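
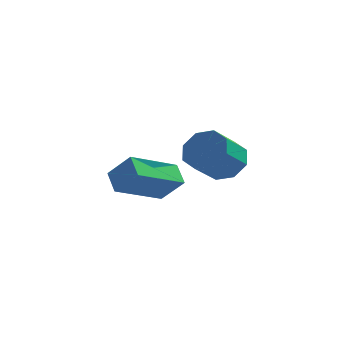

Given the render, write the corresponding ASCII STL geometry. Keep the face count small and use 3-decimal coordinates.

solid 
facet normal -0.683 0.124 -0.720
outer loop
vertex -3.817 2.644 -3.139
vertex -2.786 4.046 -3.875
vertex -3.399 2.077 -3.633
endloop
endfacet
facet normal -0.546 -0.742 0.389
outer loop
vertex -2.614 1.934 -2.805
vertex -3.817 2.644 -3.139
vertex -3.399 2.077 -3.633
endloop
endfacet
facet normal -0.683 0.124 -0.720
outer loop
vertex -3.399 2.077 -3.633
vertex -2.786 4.046 -3.875
vertex -2.368 3.479 -4.369
endloop
endfacet
facet normal 0.486 -0.659 -0.574
outer loop
vertex -2.368 3.479 -4.369
vertex -2.614 1.934 -2.805
vertex -3.399 2.077 -3.633
endloop
endfacet
facet normal -0.486 0.659 0.574
outer loop
vertex -3.817 2.644 -3.139
vertex -2.001 3.903 -3.047
vertex -2.786 4.046 -3.875
endloop
endfacet
facet normal -0.546 -0.742 0.389
outer loop
vertex -3.032 2.501 -2.311
vertex -3.817 2.644 -3.139
vertex -2.614 1.934 -2.805
endloop
endfacet
facet normal -0.486 0.659 0.574
outer loop
vertex -3.032 2.501 -2.311
vertex -2.001 3.903 -3.047
vertex -3.817 2.644 -3.139
endloop
endfacet
facet normal 0.546 0.742 -0.389
outer loop
vertex -2.786 4.046 -3.875
vertex -2.001 3.903 -3.047
vertex -2.368 3.479 -4.369
endloop
endfacet
facet normal 0.486 -0.659 -0.574
outer loop
vertex -1.583 3.336 -3.541
vertex -2.614 1.934 -2.805
vertex -2.368 3.479 -4.369
endloop
endfacet
facet normal 0.546 0.742 -0.389
outer loop
vertex -2.368 3.479 -4.369
vertex -2.001 3.903 -3.047
vertex -1.583 3.336 -3.541
endloop
endfacet
facet normal 0.683 -0.124 0.720
outer loop
vertex -1.583 3.336 -3.541
vertex -3.032 2.501 -2.311
vertex -2.614 1.934 -2.805
endloop
endfacet
facet normal 0.683 -0.124 0.720
outer loop
vertex -2.001 3.903 -3.047
vertex -3.032 2.501 -2.311
vertex -1.583 3.336 -3.541
endloop
endfacet
facet normal 0.297 0.746 -0.596
outer loop
vertex 0.795 0.255 -1.877
vertex 0.398 0.748 -1.458
vertex 1.108 0.479 -1.441
endloop
endfacet
facet normal 0.789 -0.542 -0.288
outer loop
vertex 0.795 0.255 -1.877
vertex 1.108 0.479 -1.441
vertex 0.44 -0.641 -1.162
endloop
endfacet
facet normal 0.789 -0.542 -0.288
outer loop
vertex 0.44 -0.641 -1.162
vertex 1.108 0.479 -1.441
vertex 0.753 -0.417 -0.726
endloop
endfacet
facet normal -0.296 -0.747 0.596
outer loop
vertex 0.44 -0.641 -1.162
vertex 0.753 -0.417 -0.726
vertex 0.042 -0.148 -0.742
endloop
endfacet
facet normal 0.297 0.746 -0.597
outer loop
vertex 1.108 0.479 -1.441
vertex 0.398 0.748 -1.458
vertex 1.005 0.861 -1.015
endloop
endfacet
facet normal 0.939 -0.111 0.327
outer loop
vertex 1.108 0.479 -1.441
vertex 1.005 0.861 -1.015
vertex 0.753 -0.417 -0.726
endloop
endfacet
facet normal 0.939 -0.111 0.326
outer loop
vertex 0.753 -0.417 -0.726
vertex 1.005 0.861 -1.015
vertex 0.65 -0.035 -0.299
endloop
endfacet
facet normal -0.296 -0.746 0.596
outer loop
vertex 0.753 -0.417 -0.726
vertex 0.65 -0.035 -0.299
vertex 0.042 -0.148 -0.742
endloop
endfacet
facet normal 0.296 0.747 -0.596
outer loop
vertex 1.005 0.861 -1.015
vertex 0.398 0.748 -1.458
vertex 0.546 1.176 -0.848
endloop
endfacet
facet normal 0.538 0.386 0.750
outer loop
vertex 1.005 0.861 -1.015
vertex 0.546 1.176 -0.848
vertex 0.65 -0.035 -0.299
endloop
endfacet
facet normal 0.537 0.386 0.750
outer loop
vertex 0.65 -0.035 -0.299
vertex 0.546 1.176 -0.848
vertex 0.19 0.281 -0.132
endloop
endfacet
facet normal -0.296 -0.746 0.596
outer loop
vertex 0.65 -0.035 -0.299
vertex 0.19 0.281 -0.132
vertex 0.042 -0.148 -0.742
endloop
endfacet
facet normal 0.296 0.747 -0.596
outer loop
vertex 0.546 1.176 -0.848
vertex 0.398 0.748 -1.458
vertex -0.0 1.241 -1.038
endloop
endfacet
facet normal -0.177 0.657 0.733
outer loop
vertex 0.546 1.176 -0.848
vertex -0.0 1.241 -1.038
vertex 0.19 0.281 -0.132
endloop
endfacet
facet normal -0.180 0.656 0.733
outer loop
vertex 0.19 0.281 -0.132
vertex -0.0 1.241 -1.038
vertex -0.355 0.345 -0.323
endloop
endfacet
facet normal -0.297 -0.746 0.596
outer loop
vertex 0.19 0.281 -0.132
vertex -0.355 0.345 -0.323
vertex 0.042 -0.148 -0.742
endloop
endfacet
facet normal 0.296 0.747 -0.596
outer loop
vertex -0.0 1.241 -1.038
vertex 0.398 0.748 -1.458
vertex -0.313 1.017 -1.474
endloop
endfacet
facet normal -0.789 0.542 0.288
outer loop
vertex -0.0 1.241 -1.038
vertex -0.313 1.017 -1.474
vertex -0.355 0.345 -0.323
endloop
endfacet
facet normal -0.789 0.542 0.288
outer loop
vertex -0.355 0.345 -0.323
vertex -0.313 1.017 -1.474
vertex -0.668 0.121 -0.759
endloop
endfacet
facet normal -0.297 -0.746 0.596
outer loop
vertex -0.355 0.345 -0.323
vertex -0.668 0.121 -0.759
vertex 0.042 -0.148 -0.742
endloop
endfacet
facet normal 0.296 0.746 -0.596
outer loop
vertex -0.313 1.017 -1.474
vertex 0.398 0.748 -1.458
vertex -0.21 0.635 -1.901
endloop
endfacet
facet normal -0.939 0.112 -0.326
outer loop
vertex -0.313 1.017 -1.474
vertex -0.21 0.635 -1.901
vertex -0.668 0.121 -0.759
endloop
endfacet
facet normal -0.939 0.111 -0.326
outer loop
vertex -0.668 0.121 -0.759
vertex -0.21 0.635 -1.901
vertex -0.565 -0.261 -1.185
endloop
endfacet
facet normal -0.297 -0.746 0.597
outer loop
vertex -0.668 0.121 -0.759
vertex -0.565 -0.261 -1.185
vertex 0.042 -0.148 -0.742
endloop
endfacet
facet normal 0.296 0.746 -0.596
outer loop
vertex -0.21 0.635 -1.901
vertex 0.398 0.748 -1.458
vertex 0.25 0.319 -2.068
endloop
endfacet
facet normal -0.537 -0.386 -0.750
outer loop
vertex -0.21 0.635 -1.901
vertex 0.25 0.319 -2.068
vertex -0.565 -0.261 -1.185
endloop
endfacet
facet normal -0.538 -0.386 -0.750
outer loop
vertex -0.565 -0.261 -1.185
vertex 0.25 0.319 -2.068
vertex -0.106 -0.576 -1.352
endloop
endfacet
facet normal -0.296 -0.747 0.596
outer loop
vertex -0.565 -0.261 -1.185
vertex -0.106 -0.576 -1.352
vertex 0.042 -0.148 -0.742
endloop
endfacet
facet normal 0.297 0.746 -0.596
outer loop
vertex 0.25 0.319 -2.068
vertex 0.398 0.748 -1.458
vertex 0.795 0.255 -1.877
endloop
endfacet
facet normal 0.179 -0.657 -0.732
outer loop
vertex 0.25 0.319 -2.068
vertex 0.795 0.255 -1.877
vertex -0.106 -0.576 -1.352
endloop
endfacet
facet normal 0.177 -0.656 -0.734
outer loop
vertex -0.106 -0.576 -1.352
vertex 0.795 0.255 -1.877
vertex 0.44 -0.641 -1.162
endloop
endfacet
facet normal -0.296 -0.747 0.596
outer loop
vertex -0.106 -0.576 -1.352
vertex 0.44 -0.641 -1.162
vertex 0.042 -0.148 -0.742
endloop
endfacet

endsolid


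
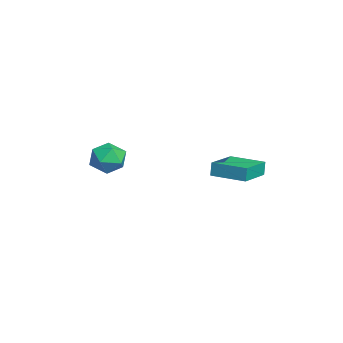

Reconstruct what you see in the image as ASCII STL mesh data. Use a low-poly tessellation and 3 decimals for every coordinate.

solid 
facet normal -0.107 0.504 0.857
outer loop
vertex -3.409 -1.151 -0.248
vertex -3.9 -2.008 0.195
vertex -2.825 -1.903 0.268
endloop
endfacet
facet normal 0.477 0.718 0.507
outer loop
vertex -3.409 -1.151 -0.248
vertex -2.825 -1.903 0.268
vertex -2.466 -1.483 -0.664
endloop
endfacet
facet normal 0.275 0.952 -0.136
outer loop
vertex -3.409 -1.151 -0.248
vertex -2.466 -1.483 -0.664
vertex -3.319 -1.329 -1.312
endloop
endfacet
facet normal -0.433 0.882 -0.184
outer loop
vertex -3.409 -1.151 -0.248
vertex -3.319 -1.329 -1.312
vertex -4.206 -1.654 -0.782
endloop
endfacet
facet normal -0.670 0.606 0.429
outer loop
vertex -3.409 -1.151 -0.248
vertex -4.206 -1.654 -0.782
vertex -3.9 -2.008 0.195
endloop
endfacet
facet normal 0.898 0.150 0.414
outer loop
vertex -2.466 -1.483 -0.664
vertex -2.825 -1.903 0.268
vertex -2.374 -2.546 -0.478
endloop
endfacet
facet normal -0.047 -0.197 0.979
outer loop
vertex -2.825 -1.903 0.268
vertex -3.9 -2.008 0.195
vertex -3.261 -2.871 0.052
endloop
endfacet
facet normal -0.957 -0.032 0.288
outer loop
vertex -3.9 -2.008 0.195
vertex -4.206 -1.654 -0.782
vertex -4.114 -2.717 -0.596
endloop
endfacet
facet normal -0.574 0.416 -0.705
outer loop
vertex -4.206 -1.654 -0.782
vertex -3.319 -1.329 -1.312
vertex -3.755 -2.297 -1.528
endloop
endfacet
facet normal 0.572 0.528 -0.628
outer loop
vertex -3.319 -1.329 -1.312
vertex -2.466 -1.483 -0.664
vertex -2.68 -2.192 -1.455
endloop
endfacet
facet normal 0.433 -0.882 0.184
outer loop
vertex -3.171 -3.049 -1.012
vertex -2.374 -2.546 -0.478
vertex -3.261 -2.871 0.052
endloop
endfacet
facet normal -0.275 -0.952 0.136
outer loop
vertex -3.171 -3.049 -1.012
vertex -3.261 -2.871 0.052
vertex -4.114 -2.717 -0.596
endloop
endfacet
facet normal -0.477 -0.718 -0.507
outer loop
vertex -3.171 -3.049 -1.012
vertex -4.114 -2.717 -0.596
vertex -3.755 -2.297 -1.528
endloop
endfacet
facet normal 0.107 -0.504 -0.857
outer loop
vertex -3.171 -3.049 -1.012
vertex -3.755 -2.297 -1.528
vertex -2.68 -2.192 -1.455
endloop
endfacet
facet normal 0.670 -0.606 -0.429
outer loop
vertex -3.171 -3.049 -1.012
vertex -2.68 -2.192 -1.455
vertex -2.374 -2.546 -0.478
endloop
endfacet
facet normal 0.574 -0.416 0.705
outer loop
vertex -3.261 -2.871 0.052
vertex -2.374 -2.546 -0.478
vertex -2.825 -1.903 0.268
endloop
endfacet
facet normal -0.572 -0.528 0.628
outer loop
vertex -4.114 -2.717 -0.596
vertex -3.261 -2.871 0.052
vertex -3.9 -2.008 0.195
endloop
endfacet
facet normal -0.898 -0.150 -0.414
outer loop
vertex -3.755 -2.297 -1.528
vertex -4.114 -2.717 -0.596
vertex -4.206 -1.654 -0.782
endloop
endfacet
facet normal 0.047 0.197 -0.979
outer loop
vertex -2.68 -2.192 -1.455
vertex -3.755 -2.297 -1.528
vertex -3.319 -1.329 -1.312
endloop
endfacet
facet normal 0.957 0.032 -0.288
outer loop
vertex -2.374 -2.546 -0.478
vertex -2.68 -2.192 -1.455
vertex -2.466 -1.483 -0.664
endloop
endfacet
facet normal -0.577 -0.816 -0.017
outer loop
vertex 1.858 2.561 1.158
vertex 0.261 3.698 0.815
vertex 1.981 2.491 0.35
endloop
endfacet
facet normal 0.802 -0.572 0.172
outer loop
vertex 3.079 4.042 0.385
vertex 1.858 2.561 1.158
vertex 1.981 2.491 0.35
endloop
endfacet
facet normal -0.578 -0.816 -0.018
outer loop
vertex 1.981 2.491 0.35
vertex 0.261 3.698 0.815
vertex 0.385 3.628 0.008
endloop
endfacet
facet normal 0.151 -0.085 -0.985
outer loop
vertex 0.385 3.628 0.008
vertex 3.079 4.042 0.385
vertex 1.981 2.491 0.35
endloop
endfacet
facet normal -0.151 0.085 0.985
outer loop
vertex 1.858 2.561 1.158
vertex 1.359 5.249 0.85
vertex 0.261 3.698 0.815
endloop
endfacet
facet normal 0.802 -0.571 0.173
outer loop
vertex 2.955 4.112 1.192
vertex 1.858 2.561 1.158
vertex 3.079 4.042 0.385
endloop
endfacet
facet normal -0.151 0.085 0.985
outer loop
vertex 2.955 4.112 1.192
vertex 1.359 5.249 0.85
vertex 1.858 2.561 1.158
endloop
endfacet
facet normal -0.802 0.572 -0.173
outer loop
vertex 0.261 3.698 0.815
vertex 1.359 5.249 0.85
vertex 0.385 3.628 0.008
endloop
endfacet
facet normal 0.151 -0.085 -0.985
outer loop
vertex 1.482 5.179 0.042
vertex 3.079 4.042 0.385
vertex 0.385 3.628 0.008
endloop
endfacet
facet normal -0.803 0.571 -0.172
outer loop
vertex 0.385 3.628 0.008
vertex 1.359 5.249 0.85
vertex 1.482 5.179 0.042
endloop
endfacet
facet normal 0.577 0.816 0.018
outer loop
vertex 1.482 5.179 0.042
vertex 2.955 4.112 1.192
vertex 3.079 4.042 0.385
endloop
endfacet
facet normal 0.578 0.816 0.017
outer loop
vertex 1.359 5.249 0.85
vertex 2.955 4.112 1.192
vertex 1.482 5.179 0.042
endloop
endfacet

endsolid


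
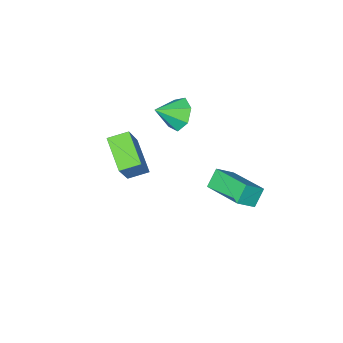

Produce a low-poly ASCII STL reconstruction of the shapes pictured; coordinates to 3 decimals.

solid 
facet normal -0.636 -0.202 0.744
outer loop
vertex -2.029 1.457 -0.649
vertex -2.091 3.292 -0.203
vertex -2.807 1.583 -1.28
endloop
endfacet
facet normal 0.034 -0.971 -0.236
outer loop
vertex -2.229 1.768 -1.957
vertex -2.029 1.457 -0.649
vertex -2.807 1.583 -1.28
endloop
endfacet
facet normal -0.636 -0.203 0.745
outer loop
vertex -2.807 1.583 -1.28
vertex -2.091 3.292 -0.203
vertex -2.87 3.419 -0.833
endloop
endfacet
facet normal -0.771 0.125 -0.624
outer loop
vertex -2.87 3.419 -0.833
vertex -2.229 1.768 -1.957
vertex -2.807 1.583 -1.28
endloop
endfacet
facet normal 0.771 -0.126 0.624
outer loop
vertex -2.029 1.457 -0.649
vertex -1.513 3.477 -0.88
vertex -2.091 3.292 -0.203
endloop
endfacet
facet normal 0.032 -0.971 -0.236
outer loop
vertex -1.45 1.641 -1.327
vertex -2.029 1.457 -0.649
vertex -2.229 1.768 -1.957
endloop
endfacet
facet normal 0.771 -0.126 0.624
outer loop
vertex -1.45 1.641 -1.327
vertex -1.513 3.477 -0.88
vertex -2.029 1.457 -0.649
endloop
endfacet
facet normal -0.033 0.971 0.237
outer loop
vertex -2.091 3.292 -0.203
vertex -1.513 3.477 -0.88
vertex -2.87 3.419 -0.833
endloop
endfacet
facet normal -0.771 0.126 -0.624
outer loop
vertex -2.291 3.603 -1.511
vertex -2.229 1.768 -1.957
vertex -2.87 3.419 -0.833
endloop
endfacet
facet normal -0.033 0.971 0.235
outer loop
vertex -2.87 3.419 -0.833
vertex -1.513 3.477 -0.88
vertex -2.291 3.603 -1.511
endloop
endfacet
facet normal 0.636 0.203 -0.745
outer loop
vertex -2.291 3.603 -1.511
vertex -1.45 1.641 -1.327
vertex -2.229 1.768 -1.957
endloop
endfacet
facet normal 0.636 0.203 -0.744
outer loop
vertex -1.513 3.477 -0.88
vertex -1.45 1.641 -1.327
vertex -2.291 3.603 -1.511
endloop
endfacet
facet normal -0.436 -0.365 -0.822
outer loop
vertex -0.284 -3.018 -1.829
vertex -1.102 -2.64 -1.563
vertex 0.089 -1.641 -2.638
endloop
endfacet
facet normal 0.871 -0.402 -0.283
outer loop
vertex 1.022 -0.86 -0.877
vertex -0.284 -3.018 -1.829
vertex 0.089 -1.641 -2.638
endloop
endfacet
facet normal -0.436 -0.365 -0.822
outer loop
vertex 0.089 -1.641 -2.638
vertex -1.102 -2.64 -1.563
vertex -0.729 -1.263 -2.372
endloop
endfacet
facet normal 0.228 0.840 -0.493
outer loop
vertex -0.729 -1.263 -2.372
vertex 1.022 -0.86 -0.877
vertex 0.089 -1.641 -2.638
endloop
endfacet
facet normal -0.228 -0.840 0.493
outer loop
vertex -0.284 -3.018 -1.829
vertex -0.169 -1.859 0.198
vertex -1.102 -2.64 -1.563
endloop
endfacet
facet normal 0.871 -0.402 -0.283
outer loop
vertex 0.649 -2.237 -0.068
vertex -0.284 -3.018 -1.829
vertex 1.022 -0.86 -0.877
endloop
endfacet
facet normal -0.228 -0.840 0.493
outer loop
vertex 0.649 -2.237 -0.068
vertex -0.169 -1.859 0.198
vertex -0.284 -3.018 -1.829
endloop
endfacet
facet normal -0.871 0.402 0.283
outer loop
vertex -1.102 -2.64 -1.563
vertex -0.169 -1.859 0.198
vertex -0.729 -1.263 -2.372
endloop
endfacet
facet normal 0.228 0.840 -0.493
outer loop
vertex 0.204 -0.482 -0.611
vertex 1.022 -0.86 -0.877
vertex -0.729 -1.263 -2.372
endloop
endfacet
facet normal -0.871 0.402 0.283
outer loop
vertex -0.729 -1.263 -2.372
vertex -0.169 -1.859 0.198
vertex 0.204 -0.482 -0.611
endloop
endfacet
facet normal 0.436 0.365 0.822
outer loop
vertex 0.204 -0.482 -0.611
vertex 0.649 -2.237 -0.068
vertex 1.022 -0.86 -0.877
endloop
endfacet
facet normal 0.436 0.365 0.822
outer loop
vertex -0.169 -1.859 0.198
vertex 0.649 -2.237 -0.068
vertex 0.204 -0.482 -0.611
endloop
endfacet
facet normal -0.821 0.234 -0.521
outer loop
vertex -1.979 -1.674 -0.383
vertex -2.387 -1.529 0.325
vertex -1.944 -0.998 -0.135
endloop
endfacet
facet normal 0.915 0.096 -0.391
outer loop
vertex -1.979 -1.674 -0.383
vertex -1.944 -0.998 -0.135
vertex -1.393 -1.811 0.955
endloop
endfacet
facet normal -0.821 0.233 -0.521
outer loop
vertex -1.944 -0.998 -0.135
vertex -2.387 -1.529 0.325
vertex -2.243 -0.723 0.459
endloop
endfacet
facet normal 0.765 0.638 0.089
outer loop
vertex -1.944 -0.998 -0.135
vertex -2.243 -0.723 0.459
vertex -1.393 -1.811 0.955
endloop
endfacet
facet normal -0.821 0.233 -0.520
outer loop
vertex -2.243 -0.723 0.459
vertex -2.387 -1.529 0.325
vertex -2.65 -1.054 0.953
endloop
endfacet
facet normal 0.364 0.607 0.707
outer loop
vertex -2.243 -0.723 0.459
vertex -2.65 -1.054 0.953
vertex -1.393 -1.811 0.955
endloop
endfacet
facet normal -0.821 0.234 -0.521
outer loop
vertex -2.65 -1.054 0.953
vertex -2.387 -1.529 0.325
vertex -2.859 -1.743 0.973
endloop
endfacet
facet normal 0.013 0.025 1.000
outer loop
vertex -2.65 -1.054 0.953
vertex -2.859 -1.743 0.973
vertex -1.393 -1.811 0.955
endloop
endfacet
facet normal -0.821 0.232 -0.521
outer loop
vertex -2.859 -1.743 0.973
vertex -2.387 -1.529 0.325
vertex -2.712 -2.271 0.506
endloop
endfacet
facet normal -0.022 -0.666 0.746
outer loop
vertex -2.859 -1.743 0.973
vertex -2.712 -2.271 0.506
vertex -1.393 -1.811 0.955
endloop
endfacet
facet normal -0.821 0.233 -0.521
outer loop
vertex -2.712 -2.271 0.506
vertex -2.387 -1.529 0.325
vertex -2.32 -2.24 -0.098
endloop
endfacet
facet normal 0.285 -0.949 0.136
outer loop
vertex -2.712 -2.271 0.506
vertex -2.32 -2.24 -0.098
vertex -1.393 -1.811 0.955
endloop
endfacet
facet normal -0.821 0.233 -0.521
outer loop
vertex -2.32 -2.24 -0.098
vertex -2.387 -1.529 0.325
vertex -1.979 -1.674 -0.383
endloop
endfacet
facet normal 0.702 -0.609 -0.370
outer loop
vertex -2.32 -2.24 -0.098
vertex -1.979 -1.674 -0.383
vertex -1.393 -1.811 0.955
endloop
endfacet

endsolid


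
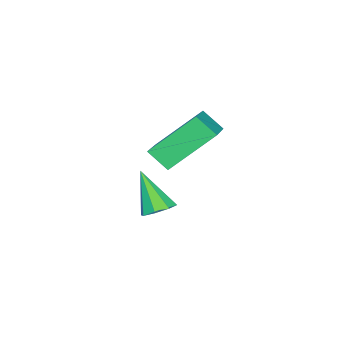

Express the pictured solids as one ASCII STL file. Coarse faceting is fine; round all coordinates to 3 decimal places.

solid 
facet normal -0.864 -0.349 -0.364
outer loop
vertex -2.13 -2.587 -0.785
vertex -3.216 -1.404 0.66
vertex -2.164 -1.826 -1.434
endloop
endfacet
facet normal 0.503 -0.548 -0.669
outer loop
vertex -0.704 -1.236 -0.82
vertex -2.13 -2.587 -0.785
vertex -2.164 -1.826 -1.434
endloop
endfacet
facet normal -0.864 -0.349 -0.364
outer loop
vertex -2.164 -1.826 -1.434
vertex -3.216 -1.404 0.66
vertex -3.25 -0.643 0.011
endloop
endfacet
facet normal -0.035 0.760 -0.649
outer loop
vertex -3.25 -0.643 0.011
vertex -0.704 -1.236 -0.82
vertex -2.164 -1.826 -1.434
endloop
endfacet
facet normal 0.035 -0.760 0.649
outer loop
vertex -2.13 -2.587 -0.785
vertex -1.756 -0.814 1.274
vertex -3.216 -1.404 0.66
endloop
endfacet
facet normal 0.503 -0.548 -0.669
outer loop
vertex -0.67 -1.997 -0.171
vertex -2.13 -2.587 -0.785
vertex -0.704 -1.236 -0.82
endloop
endfacet
facet normal 0.035 -0.760 0.649
outer loop
vertex -0.67 -1.997 -0.171
vertex -1.756 -0.814 1.274
vertex -2.13 -2.587 -0.785
endloop
endfacet
facet normal -0.503 0.548 0.669
outer loop
vertex -3.216 -1.404 0.66
vertex -1.756 -0.814 1.274
vertex -3.25 -0.643 0.011
endloop
endfacet
facet normal -0.035 0.760 -0.649
outer loop
vertex -1.79 -0.053 0.625
vertex -0.704 -1.236 -0.82
vertex -3.25 -0.643 0.011
endloop
endfacet
facet normal -0.503 0.548 0.669
outer loop
vertex -3.25 -0.643 0.011
vertex -1.756 -0.814 1.274
vertex -1.79 -0.053 0.625
endloop
endfacet
facet normal 0.864 0.349 0.364
outer loop
vertex -1.79 -0.053 0.625
vertex -0.67 -1.997 -0.171
vertex -0.704 -1.236 -0.82
endloop
endfacet
facet normal 0.864 0.349 0.364
outer loop
vertex -1.756 -0.814 1.274
vertex -0.67 -1.997 -0.171
vertex -1.79 -0.053 0.625
endloop
endfacet
facet normal 0.176 0.520 -0.836
outer loop
vertex -1.458 -2.196 -3.642
vertex -2.035 -2.4 -3.89
vertex -1.839 -1.884 -3.528
endloop
endfacet
facet normal 0.542 0.389 0.745
outer loop
vertex -1.458 -2.196 -3.642
vertex -1.839 -1.884 -3.528
vertex -2.345 -3.32 -2.41
endloop
endfacet
facet normal 0.176 0.520 -0.836
outer loop
vertex -1.839 -1.884 -3.528
vertex -2.035 -2.4 -3.89
vertex -2.334 -1.874 -3.626
endloop
endfacet
facet normal -0.137 0.638 0.758
outer loop
vertex -1.839 -1.884 -3.528
vertex -2.334 -1.874 -3.626
vertex -2.345 -3.32 -2.41
endloop
endfacet
facet normal 0.176 0.520 -0.836
outer loop
vertex -2.334 -1.874 -3.626
vertex -2.035 -2.4 -3.89
vertex -2.654 -2.173 -3.879
endloop
endfacet
facet normal -0.770 0.414 0.485
outer loop
vertex -2.334 -1.874 -3.626
vertex -2.654 -2.173 -3.879
vertex -2.345 -3.32 -2.41
endloop
endfacet
facet normal 0.176 0.520 -0.836
outer loop
vertex -2.654 -2.173 -3.879
vertex -2.035 -2.4 -3.89
vertex -2.611 -2.604 -4.138
endloop
endfacet
facet normal -0.984 -0.152 0.089
outer loop
vertex -2.654 -2.173 -3.879
vertex -2.611 -2.604 -4.138
vertex -2.345 -3.32 -2.41
endloop
endfacet
facet normal 0.176 0.520 -0.836
outer loop
vertex -2.611 -2.604 -4.138
vertex -2.035 -2.4 -3.89
vertex -2.231 -2.916 -4.252
endloop
endfacet
facet normal -0.657 -0.727 -0.200
outer loop
vertex -2.611 -2.604 -4.138
vertex -2.231 -2.916 -4.252
vertex -2.345 -3.32 -2.41
endloop
endfacet
facet normal 0.176 0.520 -0.836
outer loop
vertex -2.231 -2.916 -4.252
vertex -2.035 -2.4 -3.89
vertex -1.735 -2.926 -4.154
endloop
endfacet
facet normal 0.022 -0.977 -0.213
outer loop
vertex -2.231 -2.916 -4.252
vertex -1.735 -2.926 -4.154
vertex -2.345 -3.32 -2.41
endloop
endfacet
facet normal 0.176 0.520 -0.836
outer loop
vertex -1.735 -2.926 -4.154
vertex -2.035 -2.4 -3.89
vertex -1.415 -2.628 -3.901
endloop
endfacet
facet normal 0.655 -0.753 0.059
outer loop
vertex -1.735 -2.926 -4.154
vertex -1.415 -2.628 -3.901
vertex -2.345 -3.32 -2.41
endloop
endfacet
facet normal 0.176 0.519 -0.836
outer loop
vertex -1.415 -2.628 -3.901
vertex -2.035 -2.4 -3.89
vertex -1.458 -2.196 -3.642
endloop
endfacet
facet normal 0.870 -0.187 0.456
outer loop
vertex -1.415 -2.628 -3.901
vertex -1.458 -2.196 -3.642
vertex -2.345 -3.32 -2.41
endloop
endfacet

endsolid


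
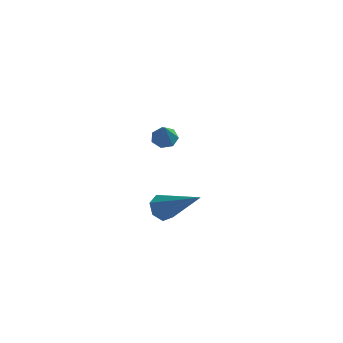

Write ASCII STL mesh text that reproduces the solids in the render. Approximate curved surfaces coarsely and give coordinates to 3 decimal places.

solid 
facet normal -0.697 0.335 -0.634
outer loop
vertex 0.548 -2.217 -4.951
vertex 0.168 -2.181 -4.514
vertex 0.537 -1.777 -4.706
endloop
endfacet
facet normal 0.862 0.263 -0.433
outer loop
vertex 0.548 -2.217 -4.951
vertex 0.537 -1.777 -4.706
vertex 1.652 -2.899 -3.166
endloop
endfacet
facet normal -0.698 0.337 -0.632
outer loop
vertex 0.537 -1.777 -4.706
vertex 0.168 -2.181 -4.514
vertex 0.249 -1.642 -4.316
endloop
endfacet
facet normal 0.585 0.796 0.156
outer loop
vertex 0.537 -1.777 -4.706
vertex 0.249 -1.642 -4.316
vertex 1.652 -2.899 -3.166
endloop
endfacet
facet normal -0.696 0.337 -0.634
outer loop
vertex 0.249 -1.642 -4.316
vertex 0.168 -2.181 -4.514
vertex -0.101 -1.913 -4.076
endloop
endfacet
facet normal -0.009 0.669 0.743
outer loop
vertex 0.249 -1.642 -4.316
vertex -0.101 -1.913 -4.076
vertex 1.652 -2.899 -3.166
endloop
endfacet
facet normal -0.696 0.337 -0.634
outer loop
vertex -0.101 -1.913 -4.076
vertex 0.168 -2.181 -4.514
vertex -0.248 -2.386 -4.166
endloop
endfacet
facet normal -0.470 -0.022 0.882
outer loop
vertex -0.101 -1.913 -4.076
vertex -0.248 -2.386 -4.166
vertex 1.652 -2.899 -3.166
endloop
endfacet
facet normal -0.696 0.337 -0.634
outer loop
vertex -0.248 -2.386 -4.166
vertex 0.168 -2.181 -4.514
vertex -0.082 -2.705 -4.518
endloop
endfacet
facet normal -0.453 -0.756 0.472
outer loop
vertex -0.248 -2.386 -4.166
vertex -0.082 -2.705 -4.518
vertex 1.652 -2.899 -3.166
endloop
endfacet
facet normal -0.696 0.337 -0.634
outer loop
vertex -0.082 -2.705 -4.518
vertex 0.168 -2.181 -4.514
vertex 0.272 -2.63 -4.867
endloop
endfacet
facet normal 0.031 -0.983 -0.180
outer loop
vertex -0.082 -2.705 -4.518
vertex 0.272 -2.63 -4.867
vertex 1.652 -2.899 -3.166
endloop
endfacet
facet normal -0.697 0.337 -0.634
outer loop
vertex 0.272 -2.63 -4.867
vertex 0.168 -2.181 -4.514
vertex 0.548 -2.217 -4.951
endloop
endfacet
facet normal 0.616 -0.530 -0.583
outer loop
vertex 0.272 -2.63 -4.867
vertex 0.548 -2.217 -4.951
vertex 1.652 -2.899 -3.166
endloop
endfacet
facet normal -0.084 0.482 -0.872
outer loop
vertex -0.215 2.819 -4.471
vertex -0.738 2.735 -4.467
vertex -0.467 3.144 -4.267
endloop
endfacet
facet normal 0.800 0.290 0.526
outer loop
vertex -0.215 2.819 -4.471
vertex -0.467 3.144 -4.267
vertex -0.642 2.185 -3.473
endloop
endfacet
facet normal -0.084 0.482 -0.872
outer loop
vertex -0.467 3.144 -4.267
vertex -0.738 2.735 -4.467
vertex -0.924 3.162 -4.213
endloop
endfacet
facet normal 0.116 0.621 0.775
outer loop
vertex -0.467 3.144 -4.267
vertex -0.924 3.162 -4.213
vertex -0.642 2.185 -3.473
endloop
endfacet
facet normal -0.085 0.482 -0.872
outer loop
vertex -0.924 3.162 -4.213
vertex -0.738 2.735 -4.467
vertex -1.24 2.858 -4.35
endloop
endfacet
facet normal -0.632 0.344 0.695
outer loop
vertex -0.924 3.162 -4.213
vertex -1.24 2.858 -4.35
vertex -0.642 2.185 -3.473
endloop
endfacet
facet normal -0.085 0.483 -0.871
outer loop
vertex -1.24 2.858 -4.35
vertex -0.738 2.735 -4.467
vertex -1.179 2.461 -4.576
endloop
endfacet
facet normal -0.878 -0.331 0.345
outer loop
vertex -1.24 2.858 -4.35
vertex -1.179 2.461 -4.576
vertex -0.642 2.185 -3.473
endloop
endfacet
facet normal -0.084 0.482 -0.872
outer loop
vertex -1.179 2.461 -4.576
vertex -0.738 2.735 -4.467
vertex -0.785 2.271 -4.719
endloop
endfacet
facet normal -0.438 -0.899 -0.012
outer loop
vertex -1.179 2.461 -4.576
vertex -0.785 2.271 -4.719
vertex -0.642 2.185 -3.473
endloop
endfacet
facet normal -0.085 0.482 -0.872
outer loop
vertex -0.785 2.271 -4.719
vertex -0.738 2.735 -4.467
vertex -0.356 2.43 -4.673
endloop
endfacet
facet normal 0.355 -0.929 -0.105
outer loop
vertex -0.785 2.271 -4.719
vertex -0.356 2.43 -4.673
vertex -0.642 2.185 -3.473
endloop
endfacet
facet normal -0.084 0.483 -0.872
outer loop
vertex -0.356 2.43 -4.673
vertex -0.738 2.735 -4.467
vertex -0.215 2.819 -4.471
endloop
endfacet
facet normal 0.907 -0.399 0.135
outer loop
vertex -0.356 2.43 -4.673
vertex -0.215 2.819 -4.471
vertex -0.642 2.185 -3.473
endloop
endfacet

endsolid


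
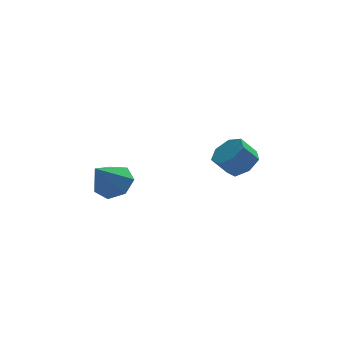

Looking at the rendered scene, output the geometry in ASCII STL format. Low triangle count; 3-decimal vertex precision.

solid 
facet normal 0.487 0.438 -0.755
outer loop
vertex -1.871 -3.097 3.178
vertex -2.46 -3.421 2.61
vertex -2.479 -2.655 3.042
endloop
endfacet
facet normal 0.112 0.429 0.896
outer loop
vertex -1.871 -3.097 3.178
vertex -2.479 -2.655 3.042
vertex -3.26 -4.139 3.85
endloop
endfacet
facet normal 0.487 0.438 -0.756
outer loop
vertex -2.479 -2.655 3.042
vertex -2.46 -3.421 2.61
vertex -3.073 -2.79 2.581
endloop
endfacet
facet normal -0.570 0.604 0.558
outer loop
vertex -2.479 -2.655 3.042
vertex -3.073 -2.79 2.581
vertex -3.26 -4.139 3.85
endloop
endfacet
facet normal 0.487 0.438 -0.756
outer loop
vertex -3.073 -2.79 2.581
vertex -2.46 -3.421 2.61
vertex -3.205 -3.401 2.142
endloop
endfacet
facet normal -0.983 0.179 0.046
outer loop
vertex -3.073 -2.79 2.581
vertex -3.205 -3.401 2.142
vertex -3.26 -4.139 3.85
endloop
endfacet
facet normal 0.487 0.437 -0.756
outer loop
vertex -3.205 -3.401 2.142
vertex -2.46 -3.421 2.61
vertex -2.777 -4.027 2.056
endloop
endfacet
facet normal -0.815 -0.522 -0.252
outer loop
vertex -3.205 -3.401 2.142
vertex -2.777 -4.027 2.056
vertex -3.26 -4.139 3.85
endloop
endfacet
facet normal 0.487 0.437 -0.756
outer loop
vertex -2.777 -4.027 2.056
vertex -2.46 -3.421 2.61
vertex -2.11 -4.197 2.387
endloop
endfacet
facet normal -0.193 -0.975 -0.113
outer loop
vertex -2.777 -4.027 2.056
vertex -2.11 -4.197 2.387
vertex -3.26 -4.139 3.85
endloop
endfacet
facet normal 0.488 0.437 -0.755
outer loop
vertex -2.11 -4.197 2.387
vertex -2.46 -3.421 2.61
vertex -1.707 -3.783 2.887
endloop
endfacet
facet normal 0.414 -0.836 0.359
outer loop
vertex -2.11 -4.197 2.387
vertex -1.707 -3.783 2.887
vertex -3.26 -4.139 3.85
endloop
endfacet
facet normal 0.488 0.437 -0.755
outer loop
vertex -1.707 -3.783 2.887
vertex -2.46 -3.421 2.61
vertex -1.871 -3.097 3.178
endloop
endfacet
facet normal 0.550 -0.211 0.808
outer loop
vertex -1.707 -3.783 2.887
vertex -1.871 -3.097 3.178
vertex -3.26 -4.139 3.85
endloop
endfacet
facet normal 0.629 0.027 -0.777
outer loop
vertex 3.214 -3.176 3.641
vertex 2.628 -3.427 3.158
vertex 2.831 -2.677 3.348
endloop
endfacet
facet normal 0.547 0.694 0.467
outer loop
vertex 3.214 -3.176 3.641
vertex 2.831 -2.677 3.348
vertex 2.578 -3.203 4.426
endloop
endfacet
facet normal 0.548 0.694 0.467
outer loop
vertex 2.578 -3.203 4.426
vertex 2.831 -2.677 3.348
vertex 2.195 -2.703 4.132
endloop
endfacet
facet normal -0.630 -0.026 0.776
outer loop
vertex 2.578 -3.203 4.426
vertex 2.195 -2.703 4.132
vertex 1.992 -3.453 3.942
endloop
endfacet
facet normal 0.629 0.027 -0.777
outer loop
vertex 2.831 -2.677 3.348
vertex 2.628 -3.427 3.158
vertex 2.295 -2.742 2.912
endloop
endfacet
facet normal -0.089 0.995 -0.039
outer loop
vertex 2.831 -2.677 3.348
vertex 2.295 -2.742 2.912
vertex 2.195 -2.703 4.132
endloop
endfacet
facet normal -0.091 0.995 -0.039
outer loop
vertex 2.195 -2.703 4.132
vertex 2.295 -2.742 2.912
vertex 1.66 -2.769 3.696
endloop
endfacet
facet normal -0.630 -0.026 0.777
outer loop
vertex 2.195 -2.703 4.132
vertex 1.66 -2.769 3.696
vertex 1.992 -3.453 3.942
endloop
endfacet
facet normal 0.630 0.028 -0.776
outer loop
vertex 2.295 -2.742 2.912
vertex 2.628 -3.427 3.158
vertex 2.01 -3.323 2.66
endloop
endfacet
facet normal -0.660 0.547 -0.515
outer loop
vertex 2.295 -2.742 2.912
vertex 2.01 -3.323 2.66
vertex 1.66 -2.769 3.696
endloop
endfacet
facet normal -0.659 0.547 -0.515
outer loop
vertex 1.66 -2.769 3.696
vertex 2.01 -3.323 2.66
vertex 1.374 -3.35 3.445
endloop
endfacet
facet normal -0.629 -0.026 0.777
outer loop
vertex 1.66 -2.769 3.696
vertex 1.374 -3.35 3.445
vertex 1.992 -3.453 3.942
endloop
endfacet
facet normal 0.630 0.026 -0.776
outer loop
vertex 2.01 -3.323 2.66
vertex 2.628 -3.427 3.158
vertex 2.19 -3.982 2.784
endloop
endfacet
facet normal -0.732 -0.314 -0.604
outer loop
vertex 2.01 -3.323 2.66
vertex 2.19 -3.982 2.784
vertex 1.374 -3.35 3.445
endloop
endfacet
facet normal -0.732 -0.313 -0.605
outer loop
vertex 1.374 -3.35 3.445
vertex 2.19 -3.982 2.784
vertex 1.554 -4.009 3.568
endloop
endfacet
facet normal -0.629 -0.027 0.777
outer loop
vertex 1.374 -3.35 3.445
vertex 1.554 -4.009 3.568
vertex 1.992 -3.453 3.942
endloop
endfacet
facet normal 0.629 0.027 -0.777
outer loop
vertex 2.19 -3.982 2.784
vertex 2.628 -3.427 3.158
vertex 2.7 -4.223 3.189
endloop
endfacet
facet normal -0.254 -0.937 -0.238
outer loop
vertex 2.19 -3.982 2.784
vertex 2.7 -4.223 3.189
vertex 1.554 -4.009 3.568
endloop
endfacet
facet normal -0.254 -0.937 -0.238
outer loop
vertex 1.554 -4.009 3.568
vertex 2.7 -4.223 3.189
vertex 2.064 -4.25 3.973
endloop
endfacet
facet normal -0.629 -0.027 0.777
outer loop
vertex 1.554 -4.009 3.568
vertex 2.064 -4.25 3.973
vertex 1.992 -3.453 3.942
endloop
endfacet
facet normal 0.629 0.027 -0.777
outer loop
vertex 2.7 -4.223 3.189
vertex 2.628 -3.427 3.158
vertex 3.155 -3.864 3.57
endloop
endfacet
facet normal 0.417 -0.855 0.308
outer loop
vertex 2.7 -4.223 3.189
vertex 3.155 -3.864 3.57
vertex 2.064 -4.25 3.973
endloop
endfacet
facet normal 0.416 -0.856 0.307
outer loop
vertex 2.064 -4.25 3.973
vertex 3.155 -3.864 3.57
vertex 2.52 -3.891 4.355
endloop
endfacet
facet normal -0.630 -0.027 0.777
outer loop
vertex 2.064 -4.25 3.973
vertex 2.52 -3.891 4.355
vertex 1.992 -3.453 3.942
endloop
endfacet
facet normal 0.629 0.026 -0.777
outer loop
vertex 3.155 -3.864 3.57
vertex 2.628 -3.427 3.158
vertex 3.214 -3.176 3.641
endloop
endfacet
facet normal 0.773 -0.130 0.621
outer loop
vertex 3.155 -3.864 3.57
vertex 3.214 -3.176 3.641
vertex 2.52 -3.891 4.355
endloop
endfacet
facet normal 0.773 -0.129 0.622
outer loop
vertex 2.52 -3.891 4.355
vertex 3.214 -3.176 3.641
vertex 2.578 -3.203 4.426
endloop
endfacet
facet normal -0.630 -0.027 0.776
outer loop
vertex 2.52 -3.891 4.355
vertex 2.578 -3.203 4.426
vertex 1.992 -3.453 3.942
endloop
endfacet

endsolid


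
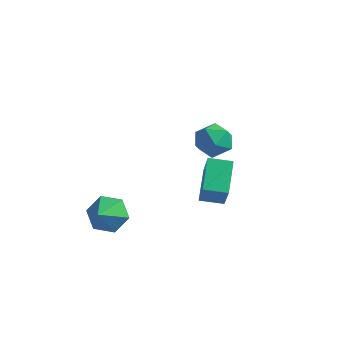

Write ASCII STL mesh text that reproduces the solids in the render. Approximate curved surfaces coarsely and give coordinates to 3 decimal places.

solid 
facet normal -0.139 0.786 -0.603
outer loop
vertex -3.079 -3.148 -2.231
vertex -3.694 -2.74 -1.557
vertex -2.714 -2.541 -1.524
endloop
endfacet
facet normal 0.850 -0.527 0.013
outer loop
vertex -3.079 -3.148 -2.231
vertex -2.714 -2.541 -1.524
vertex -3.506 -3.8 -0.743
endloop
endfacet
facet normal -0.139 0.786 -0.603
outer loop
vertex -2.714 -2.541 -1.524
vertex -3.694 -2.74 -1.557
vertex -3.329 -2.133 -0.85
endloop
endfacet
facet normal 0.728 -0.033 0.685
outer loop
vertex -2.714 -2.541 -1.524
vertex -3.329 -2.133 -0.85
vertex -3.506 -3.8 -0.743
endloop
endfacet
facet normal -0.138 0.786 -0.603
outer loop
vertex -3.329 -2.133 -0.85
vertex -3.694 -2.74 -1.557
vertex -4.309 -2.331 -0.883
endloop
endfacet
facet normal -0.047 0.069 0.996
outer loop
vertex -3.329 -2.133 -0.85
vertex -4.309 -2.331 -0.883
vertex -3.506 -3.8 -0.743
endloop
endfacet
facet normal -0.139 0.785 -0.603
outer loop
vertex -4.309 -2.331 -0.883
vertex -3.694 -2.74 -1.557
vertex -4.673 -2.938 -1.589
endloop
endfacet
facet normal -0.700 -0.322 0.638
outer loop
vertex -4.309 -2.331 -0.883
vertex -4.673 -2.938 -1.589
vertex -3.506 -3.8 -0.743
endloop
endfacet
facet normal -0.139 0.786 -0.603
outer loop
vertex -4.673 -2.938 -1.589
vertex -3.694 -2.74 -1.557
vertex -4.058 -3.346 -2.263
endloop
endfacet
facet normal -0.578 -0.815 -0.034
outer loop
vertex -4.673 -2.938 -1.589
vertex -4.058 -3.346 -2.263
vertex -3.506 -3.8 -0.743
endloop
endfacet
facet normal -0.139 0.786 -0.603
outer loop
vertex -4.058 -3.346 -2.263
vertex -3.694 -2.74 -1.557
vertex -3.079 -3.148 -2.231
endloop
endfacet
facet normal 0.197 -0.918 -0.346
outer loop
vertex -4.058 -3.346 -2.263
vertex -3.079 -3.148 -2.231
vertex -3.506 -3.8 -0.743
endloop
endfacet
facet normal 0.315 0.754 0.576
outer loop
vertex 0.605 0.419 3.319
vertex -0.1 0.239 3.94
vertex 0.748 -0.192 4.041
endloop
endfacet
facet normal 0.859 0.462 0.220
outer loop
vertex 0.605 0.419 3.319
vertex 0.748 -0.192 4.041
vertex 1.082 -0.397 3.168
endloop
endfacet
facet normal 0.717 0.508 -0.477
outer loop
vertex 0.605 0.419 3.319
vertex 1.082 -0.397 3.168
vertex 0.44 -0.092 2.527
endloop
endfacet
facet normal 0.085 0.829 -0.553
outer loop
vertex 0.605 0.419 3.319
vertex 0.44 -0.092 2.527
vertex -0.291 0.301 3.004
endloop
endfacet
facet normal -0.164 0.982 0.098
outer loop
vertex 0.605 0.419 3.319
vertex -0.291 0.301 3.004
vertex -0.1 0.239 3.94
endloop
endfacet
facet normal 0.890 -0.230 0.394
outer loop
vertex 1.082 -0.397 3.168
vertex 0.748 -0.192 4.041
vertex 0.671 -1.081 3.696
endloop
endfacet
facet normal 0.009 0.244 0.970
outer loop
vertex 0.748 -0.192 4.041
vertex -0.1 0.239 3.94
vertex -0.06 -0.688 4.173
endloop
endfacet
facet normal -0.766 0.612 0.197
outer loop
vertex -0.1 0.239 3.94
vertex -0.291 0.301 3.004
vertex -0.702 -0.383 3.532
endloop
endfacet
facet normal -0.364 0.364 -0.857
outer loop
vertex -0.291 0.301 3.004
vertex 0.44 -0.092 2.527
vertex -0.368 -0.588 2.659
endloop
endfacet
facet normal 0.660 -0.156 -0.735
outer loop
vertex 0.44 -0.092 2.527
vertex 1.082 -0.397 3.168
vertex 0.48 -1.019 2.76
endloop
endfacet
facet normal -0.085 -0.829 0.553
outer loop
vertex -0.225 -1.199 3.381
vertex 0.671 -1.081 3.696
vertex -0.06 -0.688 4.173
endloop
endfacet
facet normal -0.717 -0.508 0.477
outer loop
vertex -0.225 -1.199 3.381
vertex -0.06 -0.688 4.173
vertex -0.702 -0.383 3.532
endloop
endfacet
facet normal -0.859 -0.462 -0.220
outer loop
vertex -0.225 -1.199 3.381
vertex -0.702 -0.383 3.532
vertex -0.368 -0.588 2.659
endloop
endfacet
facet normal -0.315 -0.754 -0.576
outer loop
vertex -0.225 -1.199 3.381
vertex -0.368 -0.588 2.659
vertex 0.48 -1.019 2.76
endloop
endfacet
facet normal 0.164 -0.982 -0.098
outer loop
vertex -0.225 -1.199 3.381
vertex 0.48 -1.019 2.76
vertex 0.671 -1.081 3.696
endloop
endfacet
facet normal 0.364 -0.364 0.857
outer loop
vertex -0.06 -0.688 4.173
vertex 0.671 -1.081 3.696
vertex 0.748 -0.192 4.041
endloop
endfacet
facet normal -0.660 0.156 0.735
outer loop
vertex -0.702 -0.383 3.532
vertex -0.06 -0.688 4.173
vertex -0.1 0.239 3.94
endloop
endfacet
facet normal -0.890 0.230 -0.394
outer loop
vertex -0.368 -0.588 2.659
vertex -0.702 -0.383 3.532
vertex -0.291 0.301 3.004
endloop
endfacet
facet normal -0.009 -0.244 -0.970
outer loop
vertex 0.48 -1.019 2.76
vertex -0.368 -0.588 2.659
vertex 0.44 -0.092 2.527
endloop
endfacet
facet normal 0.766 -0.612 -0.197
outer loop
vertex 0.671 -1.081 3.696
vertex 0.48 -1.019 2.76
vertex 1.082 -0.397 3.168
endloop
endfacet
facet normal -0.881 -0.450 0.147
outer loop
vertex -1.019 0.822 -1.272
vertex -1.629 2.309 -0.375
vertex -1.593 1.469 -2.735
endloop
endfacet
facet normal 0.332 -0.808 -0.487
outer loop
vertex -0.571 1.991 -2.905
vertex -1.019 0.822 -1.272
vertex -1.593 1.469 -2.735
endloop
endfacet
facet normal -0.881 -0.450 0.147
outer loop
vertex -1.593 1.469 -2.735
vertex -1.629 2.309 -0.375
vertex -2.203 2.956 -1.839
endloop
endfacet
facet normal -0.338 0.380 -0.861
outer loop
vertex -2.203 2.956 -1.839
vertex -0.571 1.991 -2.905
vertex -1.593 1.469 -2.735
endloop
endfacet
facet normal 0.338 -0.381 0.861
outer loop
vertex -1.019 0.822 -1.272
vertex -0.607 2.831 -0.545
vertex -1.629 2.309 -0.375
endloop
endfacet
facet normal 0.332 -0.808 -0.487
outer loop
vertex 0.003 1.344 -1.441
vertex -1.019 0.822 -1.272
vertex -0.571 1.991 -2.905
endloop
endfacet
facet normal 0.337 -0.381 0.861
outer loop
vertex 0.003 1.344 -1.441
vertex -0.607 2.831 -0.545
vertex -1.019 0.822 -1.272
endloop
endfacet
facet normal -0.332 0.808 0.487
outer loop
vertex -1.629 2.309 -0.375
vertex -0.607 2.831 -0.545
vertex -2.203 2.956 -1.839
endloop
endfacet
facet normal -0.337 0.381 -0.861
outer loop
vertex -1.181 3.478 -2.008
vertex -0.571 1.991 -2.905
vertex -2.203 2.956 -1.839
endloop
endfacet
facet normal -0.332 0.808 0.487
outer loop
vertex -2.203 2.956 -1.839
vertex -0.607 2.831 -0.545
vertex -1.181 3.478 -2.008
endloop
endfacet
facet normal 0.881 0.450 -0.147
outer loop
vertex -1.181 3.478 -2.008
vertex 0.003 1.344 -1.441
vertex -0.571 1.991 -2.905
endloop
endfacet
facet normal 0.881 0.450 -0.147
outer loop
vertex -0.607 2.831 -0.545
vertex 0.003 1.344 -1.441
vertex -1.181 3.478 -2.008
endloop
endfacet

endsolid


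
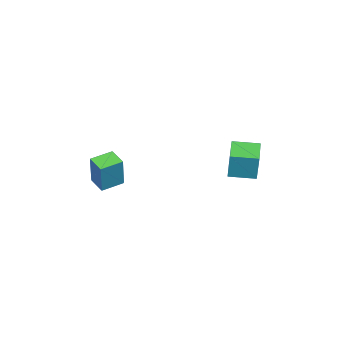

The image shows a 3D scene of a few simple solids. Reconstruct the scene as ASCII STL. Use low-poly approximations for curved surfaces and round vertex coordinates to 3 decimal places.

solid 
facet normal -0.727 0.663 0.179
outer loop
vertex 1.731 -3.498 3.464
vertex 2.32 -2.779 3.19
vertex 1.157 -3.672 1.778
endloop
endfacet
facet normal -0.607 -0.742 0.283
outer loop
vertex 2.0 -4.441 1.57
vertex 1.731 -3.498 3.464
vertex 1.157 -3.672 1.778
endloop
endfacet
facet normal -0.727 0.663 0.179
outer loop
vertex 1.157 -3.672 1.778
vertex 2.32 -2.779 3.19
vertex 1.746 -2.952 1.503
endloop
endfacet
facet normal -0.321 -0.097 -0.942
outer loop
vertex 1.746 -2.952 1.503
vertex 2.0 -4.441 1.57
vertex 1.157 -3.672 1.778
endloop
endfacet
facet normal 0.321 0.097 0.942
outer loop
vertex 1.731 -3.498 3.464
vertex 3.163 -3.548 2.982
vertex 2.32 -2.779 3.19
endloop
endfacet
facet normal -0.608 -0.742 0.283
outer loop
vertex 2.574 -4.268 3.257
vertex 1.731 -3.498 3.464
vertex 2.0 -4.441 1.57
endloop
endfacet
facet normal 0.321 0.098 0.942
outer loop
vertex 2.574 -4.268 3.257
vertex 3.163 -3.548 2.982
vertex 1.731 -3.498 3.464
endloop
endfacet
facet normal 0.607 0.742 -0.283
outer loop
vertex 2.32 -2.779 3.19
vertex 3.163 -3.548 2.982
vertex 1.746 -2.952 1.503
endloop
endfacet
facet normal -0.320 -0.097 -0.942
outer loop
vertex 2.589 -3.722 1.296
vertex 2.0 -4.441 1.57
vertex 1.746 -2.952 1.503
endloop
endfacet
facet normal 0.608 0.742 -0.283
outer loop
vertex 1.746 -2.952 1.503
vertex 3.163 -3.548 2.982
vertex 2.589 -3.722 1.296
endloop
endfacet
facet normal 0.726 -0.663 -0.179
outer loop
vertex 2.589 -3.722 1.296
vertex 2.574 -4.268 3.257
vertex 2.0 -4.441 1.57
endloop
endfacet
facet normal 0.727 -0.663 -0.179
outer loop
vertex 3.163 -3.548 2.982
vertex 2.574 -4.268 3.257
vertex 2.589 -3.722 1.296
endloop
endfacet
facet normal -0.952 -0.225 0.208
outer loop
vertex -0.214 1.583 3.976
vertex -0.538 2.858 3.874
vertex -0.484 1.4 2.543
endloop
endfacet
facet normal 0.245 -0.966 0.077
outer loop
vertex 0.878 1.722 2.246
vertex -0.214 1.583 3.976
vertex -0.484 1.4 2.543
endloop
endfacet
facet normal -0.952 -0.224 0.207
outer loop
vertex -0.484 1.4 2.543
vertex -0.538 2.858 3.874
vertex -0.807 2.676 2.441
endloop
endfacet
facet normal -0.183 -0.124 -0.975
outer loop
vertex -0.807 2.676 2.441
vertex 0.878 1.722 2.246
vertex -0.484 1.4 2.543
endloop
endfacet
facet normal 0.183 0.125 0.975
outer loop
vertex -0.214 1.583 3.976
vertex 0.824 3.18 3.577
vertex -0.538 2.858 3.874
endloop
endfacet
facet normal 0.245 -0.967 0.077
outer loop
vertex 1.147 1.904 3.679
vertex -0.214 1.583 3.976
vertex 0.878 1.722 2.246
endloop
endfacet
facet normal 0.183 0.124 0.975
outer loop
vertex 1.147 1.904 3.679
vertex 0.824 3.18 3.577
vertex -0.214 1.583 3.976
endloop
endfacet
facet normal -0.245 0.966 -0.077
outer loop
vertex -0.538 2.858 3.874
vertex 0.824 3.18 3.577
vertex -0.807 2.676 2.441
endloop
endfacet
facet normal -0.183 -0.125 -0.975
outer loop
vertex 0.554 2.997 2.144
vertex 0.878 1.722 2.246
vertex -0.807 2.676 2.441
endloop
endfacet
facet normal -0.245 0.966 -0.077
outer loop
vertex -0.807 2.676 2.441
vertex 0.824 3.18 3.577
vertex 0.554 2.997 2.144
endloop
endfacet
facet normal 0.952 0.225 -0.207
outer loop
vertex 0.554 2.997 2.144
vertex 1.147 1.904 3.679
vertex 0.878 1.722 2.246
endloop
endfacet
facet normal 0.952 0.224 -0.208
outer loop
vertex 0.824 3.18 3.577
vertex 1.147 1.904 3.679
vertex 0.554 2.997 2.144
endloop
endfacet

endsolid


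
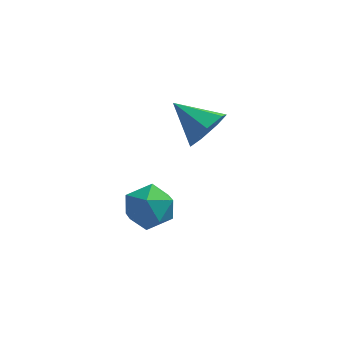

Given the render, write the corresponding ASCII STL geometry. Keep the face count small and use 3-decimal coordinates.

solid 
facet normal -0.919 0.395 0.014
outer loop
vertex 1.602 0.509 -0.097
vertex 1.343 -0.08 -0.477
vertex 1.35 -0.091 0.27
endloop
endfacet
facet normal -0.547 0.592 0.592
outer loop
vertex 1.602 0.509 -0.097
vertex 1.35 -0.091 0.27
vertex 1.971 0.254 0.499
endloop
endfacet
facet normal 0.043 0.928 0.371
outer loop
vertex 1.602 0.509 -0.097
vertex 1.971 0.254 0.499
vertex 2.348 0.478 -0.105
endloop
endfacet
facet normal 0.035 0.939 -0.343
outer loop
vertex 1.602 0.509 -0.097
vertex 2.348 0.478 -0.105
vertex 1.959 0.272 -0.709
endloop
endfacet
facet normal -0.560 0.609 -0.562
outer loop
vertex 1.602 0.509 -0.097
vertex 1.959 0.272 -0.709
vertex 1.343 -0.08 -0.477
endloop
endfacet
facet normal -0.347 0.001 0.938
outer loop
vertex 1.971 0.254 0.499
vertex 1.35 -0.091 0.27
vertex 1.941 -0.492 0.489
endloop
endfacet
facet normal -0.948 -0.318 0.004
outer loop
vertex 1.35 -0.091 0.27
vertex 1.343 -0.08 -0.477
vertex 1.552 -0.698 -0.115
endloop
endfacet
facet normal -0.366 0.027 -0.930
outer loop
vertex 1.343 -0.08 -0.477
vertex 1.959 0.272 -0.709
vertex 1.929 -0.474 -0.719
endloop
endfacet
facet normal 0.595 0.562 -0.575
outer loop
vertex 1.959 0.272 -0.709
vertex 2.348 0.478 -0.105
vertex 2.55 -0.129 -0.49
endloop
endfacet
facet normal 0.606 0.545 0.580
outer loop
vertex 2.348 0.478 -0.105
vertex 1.971 0.254 0.499
vertex 2.557 -0.14 0.257
endloop
endfacet
facet normal -0.035 -0.939 0.343
outer loop
vertex 2.298 -0.729 -0.123
vertex 1.941 -0.492 0.489
vertex 1.552 -0.698 -0.115
endloop
endfacet
facet normal -0.043 -0.928 -0.371
outer loop
vertex 2.298 -0.729 -0.123
vertex 1.552 -0.698 -0.115
vertex 1.929 -0.474 -0.719
endloop
endfacet
facet normal 0.547 -0.592 -0.592
outer loop
vertex 2.298 -0.729 -0.123
vertex 1.929 -0.474 -0.719
vertex 2.55 -0.129 -0.49
endloop
endfacet
facet normal 0.919 -0.395 -0.014
outer loop
vertex 2.298 -0.729 -0.123
vertex 2.55 -0.129 -0.49
vertex 2.557 -0.14 0.257
endloop
endfacet
facet normal 0.560 -0.609 0.562
outer loop
vertex 2.298 -0.729 -0.123
vertex 2.557 -0.14 0.257
vertex 1.941 -0.492 0.489
endloop
endfacet
facet normal -0.595 -0.562 0.575
outer loop
vertex 1.552 -0.698 -0.115
vertex 1.941 -0.492 0.489
vertex 1.35 -0.091 0.27
endloop
endfacet
facet normal -0.606 -0.545 -0.580
outer loop
vertex 1.929 -0.474 -0.719
vertex 1.552 -0.698 -0.115
vertex 1.343 -0.08 -0.477
endloop
endfacet
facet normal 0.347 -0.001 -0.938
outer loop
vertex 2.55 -0.129 -0.49
vertex 1.929 -0.474 -0.719
vertex 1.959 0.272 -0.709
endloop
endfacet
facet normal 0.948 0.318 -0.004
outer loop
vertex 2.557 -0.14 0.257
vertex 2.55 -0.129 -0.49
vertex 2.348 0.478 -0.105
endloop
endfacet
facet normal 0.366 -0.027 0.930
outer loop
vertex 1.941 -0.492 0.489
vertex 2.557 -0.14 0.257
vertex 1.971 0.254 0.499
endloop
endfacet
facet normal 0.788 -0.402 -0.467
outer loop
vertex 3.479 3.453 0.81
vertex 3.054 2.943 0.531
vertex 3.221 3.588 0.258
endloop
endfacet
facet normal 0.051 0.975 0.215
outer loop
vertex 3.479 3.453 0.81
vertex 3.221 3.588 0.258
vertex 2.046 3.457 1.129
endloop
endfacet
facet normal 0.788 -0.401 -0.466
outer loop
vertex 3.221 3.588 0.258
vertex 3.054 2.943 0.531
vertex 2.837 3.237 -0.089
endloop
endfacet
facet normal -0.391 0.827 -0.404
outer loop
vertex 3.221 3.588 0.258
vertex 2.837 3.237 -0.089
vertex 2.046 3.457 1.129
endloop
endfacet
facet normal 0.788 -0.402 -0.466
outer loop
vertex 2.837 3.237 -0.089
vertex 3.054 2.943 0.531
vertex 2.617 2.665 0.032
endloop
endfacet
facet normal -0.807 0.192 -0.559
outer loop
vertex 2.837 3.237 -0.089
vertex 2.617 2.665 0.032
vertex 2.046 3.457 1.129
endloop
endfacet
facet normal 0.788 -0.401 -0.467
outer loop
vertex 2.617 2.665 0.032
vertex 3.054 2.943 0.531
vertex 2.726 2.302 0.528
endloop
endfacet
facet normal -0.883 -0.450 -0.135
outer loop
vertex 2.617 2.665 0.032
vertex 2.726 2.302 0.528
vertex 2.046 3.457 1.129
endloop
endfacet
facet normal 0.788 -0.401 -0.467
outer loop
vertex 2.726 2.302 0.528
vertex 3.054 2.943 0.531
vertex 3.083 2.422 1.027
endloop
endfacet
facet normal -0.562 -0.617 0.551
outer loop
vertex 2.726 2.302 0.528
vertex 3.083 2.422 1.027
vertex 2.046 3.457 1.129
endloop
endfacet
facet normal 0.788 -0.401 -0.467
outer loop
vertex 3.083 2.422 1.027
vertex 3.054 2.943 0.531
vertex 3.418 2.934 1.153
endloop
endfacet
facet normal -0.087 -0.184 0.979
outer loop
vertex 3.083 2.422 1.027
vertex 3.418 2.934 1.153
vertex 2.046 3.457 1.129
endloop
endfacet
facet normal 0.788 -0.401 -0.467
outer loop
vertex 3.418 2.934 1.153
vertex 3.054 2.943 0.531
vertex 3.479 3.453 0.81
endloop
endfacet
facet normal 0.186 0.526 0.830
outer loop
vertex 3.418 2.934 1.153
vertex 3.479 3.453 0.81
vertex 2.046 3.457 1.129
endloop
endfacet

endsolid


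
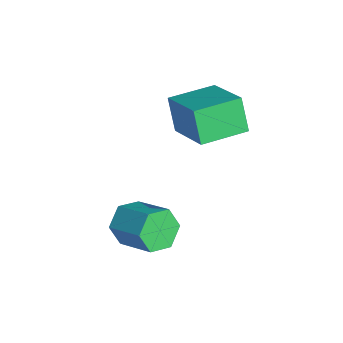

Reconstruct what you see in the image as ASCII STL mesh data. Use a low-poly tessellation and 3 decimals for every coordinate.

solid 
facet normal -0.875 -0.215 -0.434
outer loop
vertex -1.044 1.754 2.533
vertex -1.358 3.088 2.506
vertex -0.579 1.844 1.551
endloop
endfacet
facet normal 0.229 -0.973 0.019
outer loop
vertex 0.838 2.192 2.254
vertex -1.044 1.754 2.533
vertex -0.579 1.844 1.551
endloop
endfacet
facet normal -0.875 -0.215 -0.434
outer loop
vertex -0.579 1.844 1.551
vertex -1.358 3.088 2.506
vertex -0.893 3.177 1.524
endloop
endfacet
facet normal 0.427 0.082 -0.901
outer loop
vertex -0.893 3.177 1.524
vertex 0.838 2.192 2.254
vertex -0.579 1.844 1.551
endloop
endfacet
facet normal -0.427 -0.082 0.901
outer loop
vertex -1.044 1.754 2.533
vertex 0.059 3.436 3.209
vertex -1.358 3.088 2.506
endloop
endfacet
facet normal 0.230 -0.973 0.020
outer loop
vertex 0.373 2.103 3.236
vertex -1.044 1.754 2.533
vertex 0.838 2.192 2.254
endloop
endfacet
facet normal -0.427 -0.082 0.901
outer loop
vertex 0.373 2.103 3.236
vertex 0.059 3.436 3.209
vertex -1.044 1.754 2.533
endloop
endfacet
facet normal -0.229 0.973 -0.020
outer loop
vertex -1.358 3.088 2.506
vertex 0.059 3.436 3.209
vertex -0.893 3.177 1.524
endloop
endfacet
facet normal 0.427 0.082 -0.901
outer loop
vertex 0.524 3.526 2.227
vertex 0.838 2.192 2.254
vertex -0.893 3.177 1.524
endloop
endfacet
facet normal -0.230 0.973 -0.020
outer loop
vertex -0.893 3.177 1.524
vertex 0.059 3.436 3.209
vertex 0.524 3.526 2.227
endloop
endfacet
facet normal 0.875 0.215 0.434
outer loop
vertex 0.524 3.526 2.227
vertex 0.373 2.103 3.236
vertex 0.838 2.192 2.254
endloop
endfacet
facet normal 0.875 0.215 0.434
outer loop
vertex 0.059 3.436 3.209
vertex 0.373 2.103 3.236
vertex 0.524 3.526 2.227
endloop
endfacet
facet normal -0.769 -0.484 -0.418
outer loop
vertex 1.993 -0.172 -0.242
vertex 1.575 0.157 0.147
vertex 1.74 0.403 -0.442
endloop
endfacet
facet normal 0.511 -0.073 -0.857
outer loop
vertex 1.993 -0.172 -0.242
vertex 1.74 0.403 -0.442
vertex 2.924 0.413 0.263
endloop
endfacet
facet normal 0.511 -0.073 -0.857
outer loop
vertex 2.924 0.413 0.263
vertex 1.74 0.403 -0.442
vertex 2.671 0.989 0.063
endloop
endfacet
facet normal 0.769 0.483 0.418
outer loop
vertex 2.924 0.413 0.263
vertex 2.671 0.989 0.063
vertex 2.505 0.743 0.653
endloop
endfacet
facet normal -0.770 -0.483 -0.417
outer loop
vertex 1.74 0.403 -0.442
vertex 1.575 0.157 0.147
vertex 1.322 0.733 -0.053
endloop
endfacet
facet normal -0.077 0.718 -0.692
outer loop
vertex 1.74 0.403 -0.442
vertex 1.322 0.733 -0.053
vertex 2.671 0.989 0.063
endloop
endfacet
facet normal -0.077 0.719 -0.691
outer loop
vertex 2.671 0.989 0.063
vertex 1.322 0.733 -0.053
vertex 2.252 1.318 0.452
endloop
endfacet
facet normal 0.768 0.484 0.418
outer loop
vertex 2.671 0.989 0.063
vertex 2.252 1.318 0.452
vertex 2.505 0.743 0.653
endloop
endfacet
facet normal -0.769 -0.483 -0.418
outer loop
vertex 1.322 0.733 -0.053
vertex 1.575 0.157 0.147
vertex 1.156 0.487 0.537
endloop
endfacet
facet normal -0.588 0.792 0.165
outer loop
vertex 1.322 0.733 -0.053
vertex 1.156 0.487 0.537
vertex 2.252 1.318 0.452
endloop
endfacet
facet normal -0.588 0.792 0.166
outer loop
vertex 2.252 1.318 0.452
vertex 1.156 0.487 0.537
vertex 2.087 1.072 1.042
endloop
endfacet
facet normal 0.769 0.484 0.417
outer loop
vertex 2.252 1.318 0.452
vertex 2.087 1.072 1.042
vertex 2.505 0.743 0.653
endloop
endfacet
facet normal -0.769 -0.483 -0.418
outer loop
vertex 1.156 0.487 0.537
vertex 1.575 0.157 0.147
vertex 1.409 -0.089 0.737
endloop
endfacet
facet normal -0.511 0.073 0.857
outer loop
vertex 1.156 0.487 0.537
vertex 1.409 -0.089 0.737
vertex 2.087 1.072 1.042
endloop
endfacet
facet normal -0.511 0.073 0.857
outer loop
vertex 2.087 1.072 1.042
vertex 1.409 -0.089 0.737
vertex 2.34 0.497 1.242
endloop
endfacet
facet normal 0.769 0.484 0.418
outer loop
vertex 2.087 1.072 1.042
vertex 2.34 0.497 1.242
vertex 2.505 0.743 0.653
endloop
endfacet
facet normal -0.768 -0.484 -0.418
outer loop
vertex 1.409 -0.089 0.737
vertex 1.575 0.157 0.147
vertex 1.828 -0.418 0.348
endloop
endfacet
facet normal 0.077 -0.719 0.691
outer loop
vertex 1.409 -0.089 0.737
vertex 1.828 -0.418 0.348
vertex 2.34 0.497 1.242
endloop
endfacet
facet normal 0.076 -0.718 0.691
outer loop
vertex 2.34 0.497 1.242
vertex 1.828 -0.418 0.348
vertex 2.758 0.167 0.853
endloop
endfacet
facet normal 0.770 0.483 0.417
outer loop
vertex 2.34 0.497 1.242
vertex 2.758 0.167 0.853
vertex 2.505 0.743 0.653
endloop
endfacet
facet normal -0.769 -0.484 -0.417
outer loop
vertex 1.828 -0.418 0.348
vertex 1.575 0.157 0.147
vertex 1.993 -0.172 -0.242
endloop
endfacet
facet normal 0.588 -0.792 -0.166
outer loop
vertex 1.828 -0.418 0.348
vertex 1.993 -0.172 -0.242
vertex 2.758 0.167 0.853
endloop
endfacet
facet normal 0.587 -0.792 -0.165
outer loop
vertex 2.758 0.167 0.853
vertex 1.993 -0.172 -0.242
vertex 2.924 0.413 0.263
endloop
endfacet
facet normal 0.769 0.483 0.418
outer loop
vertex 2.758 0.167 0.853
vertex 2.924 0.413 0.263
vertex 2.505 0.743 0.653
endloop
endfacet

endsolid


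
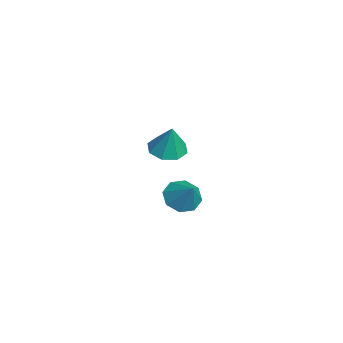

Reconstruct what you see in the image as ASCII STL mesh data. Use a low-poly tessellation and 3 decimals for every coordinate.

solid 
facet normal -0.310 -0.088 -0.947
outer loop
vertex -0.068 -2.992 1.801
vertex -0.734 -2.677 1.99
vertex -0.064 -2.413 1.746
endloop
endfacet
facet normal 0.985 0.010 0.175
outer loop
vertex -0.068 -2.992 1.801
vertex -0.064 -2.413 1.746
vertex -0.326 -2.563 3.23
endloop
endfacet
facet normal -0.310 -0.087 -0.947
outer loop
vertex -0.064 -2.413 1.746
vertex -0.734 -2.677 1.99
vertex -0.452 -1.988 1.834
endloop
endfacet
facet normal 0.744 0.639 0.196
outer loop
vertex -0.064 -2.413 1.746
vertex -0.452 -1.988 1.834
vertex -0.326 -2.563 3.23
endloop
endfacet
facet normal -0.311 -0.087 -0.946
outer loop
vertex -0.452 -1.988 1.834
vertex -0.734 -2.677 1.99
vertex -1.005 -1.967 2.014
endloop
endfacet
facet normal 0.154 0.918 0.364
outer loop
vertex -0.452 -1.988 1.834
vertex -1.005 -1.967 2.014
vertex -0.326 -2.563 3.23
endloop
endfacet
facet normal -0.312 -0.087 -0.946
outer loop
vertex -1.005 -1.967 2.014
vertex -0.734 -2.677 1.99
vertex -1.399 -2.362 2.18
endloop
endfacet
facet normal -0.441 0.684 0.581
outer loop
vertex -1.005 -1.967 2.014
vertex -1.399 -2.362 2.18
vertex -0.326 -2.563 3.23
endloop
endfacet
facet normal -0.311 -0.086 -0.946
outer loop
vertex -1.399 -2.362 2.18
vertex -0.734 -2.677 1.99
vertex -1.403 -2.941 2.234
endloop
endfacet
facet normal -0.691 0.072 0.720
outer loop
vertex -1.399 -2.362 2.18
vertex -1.403 -2.941 2.234
vertex -0.326 -2.563 3.23
endloop
endfacet
facet normal -0.311 -0.088 -0.946
outer loop
vertex -1.403 -2.941 2.234
vertex -0.734 -2.677 1.99
vertex -1.015 -3.365 2.146
endloop
endfacet
facet normal -0.450 -0.557 0.698
outer loop
vertex -1.403 -2.941 2.234
vertex -1.015 -3.365 2.146
vertex -0.326 -2.563 3.23
endloop
endfacet
facet normal -0.311 -0.087 -0.946
outer loop
vertex -1.015 -3.365 2.146
vertex -0.734 -2.677 1.99
vertex -0.462 -3.386 1.966
endloop
endfacet
facet normal 0.141 -0.837 0.530
outer loop
vertex -1.015 -3.365 2.146
vertex -0.462 -3.386 1.966
vertex -0.326 -2.563 3.23
endloop
endfacet
facet normal -0.310 -0.087 -0.947
outer loop
vertex -0.462 -3.386 1.966
vertex -0.734 -2.677 1.99
vertex -0.068 -2.992 1.801
endloop
endfacet
facet normal 0.734 -0.603 0.313
outer loop
vertex -0.462 -3.386 1.966
vertex -0.068 -2.992 1.801
vertex -0.326 -2.563 3.23
endloop
endfacet
facet normal -0.665 -0.217 -0.714
outer loop
vertex -3.251 -1.245 -3.054
vertex -3.712 -1.641 -2.504
vertex -3.67 -0.869 -2.778
endloop
endfacet
facet normal 0.623 0.775 -0.110
outer loop
vertex -3.251 -1.245 -3.054
vertex -3.67 -0.869 -2.778
vertex -2.848 -1.359 -1.576
endloop
endfacet
facet normal -0.666 -0.217 -0.714
outer loop
vertex -3.67 -0.869 -2.778
vertex -3.712 -1.641 -2.504
vertex -4.114 -0.945 -2.341
endloop
endfacet
facet normal 0.130 0.946 0.297
outer loop
vertex -3.67 -0.869 -2.778
vertex -4.114 -0.945 -2.341
vertex -2.848 -1.359 -1.576
endloop
endfacet
facet normal -0.665 -0.217 -0.715
outer loop
vertex -4.114 -0.945 -2.341
vertex -3.712 -1.641 -2.504
vertex -4.323 -1.429 -2.0
endloop
endfacet
facet normal -0.243 0.627 0.741
outer loop
vertex -4.114 -0.945 -2.341
vertex -4.323 -1.429 -2.0
vertex -2.848 -1.359 -1.576
endloop
endfacet
facet normal -0.665 -0.216 -0.715
outer loop
vertex -4.323 -1.429 -2.0
vertex -3.712 -1.641 -2.504
vertex -4.174 -2.037 -1.955
endloop
endfacet
facet normal -0.276 0.003 0.961
outer loop
vertex -4.323 -1.429 -2.0
vertex -4.174 -2.037 -1.955
vertex -2.848 -1.359 -1.576
endloop
endfacet
facet normal -0.665 -0.216 -0.715
outer loop
vertex -4.174 -2.037 -1.955
vertex -3.712 -1.641 -2.504
vertex -3.755 -2.413 -2.231
endloop
endfacet
facet normal 0.047 -0.556 0.830
outer loop
vertex -4.174 -2.037 -1.955
vertex -3.755 -2.413 -2.231
vertex -2.848 -1.359 -1.576
endloop
endfacet
facet normal -0.665 -0.216 -0.715
outer loop
vertex -3.755 -2.413 -2.231
vertex -3.712 -1.641 -2.504
vertex -3.31 -2.337 -2.668
endloop
endfacet
facet normal 0.540 -0.728 0.423
outer loop
vertex -3.755 -2.413 -2.231
vertex -3.31 -2.337 -2.668
vertex -2.848 -1.359 -1.576
endloop
endfacet
facet normal -0.666 -0.217 -0.714
outer loop
vertex -3.31 -2.337 -2.668
vertex -3.712 -1.641 -2.504
vertex -3.102 -1.853 -3.009
endloop
endfacet
facet normal 0.913 -0.407 -0.021
outer loop
vertex -3.31 -2.337 -2.668
vertex -3.102 -1.853 -3.009
vertex -2.848 -1.359 -1.576
endloop
endfacet
facet normal -0.666 -0.216 -0.714
outer loop
vertex -3.102 -1.853 -3.009
vertex -3.712 -1.641 -2.504
vertex -3.251 -1.245 -3.054
endloop
endfacet
facet normal 0.946 0.214 -0.242
outer loop
vertex -3.102 -1.853 -3.009
vertex -3.251 -1.245 -3.054
vertex -2.848 -1.359 -1.576
endloop
endfacet

endsolid


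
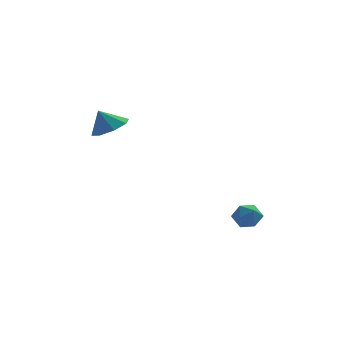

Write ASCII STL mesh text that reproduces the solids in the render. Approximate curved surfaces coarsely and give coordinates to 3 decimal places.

solid 
facet normal -0.162 0.566 0.808
outer loop
vertex 1.995 -2.44 -1.765
vertex 1.945 -2.985 -1.393
vertex 2.535 -2.695 -1.478
endloop
endfacet
facet normal 0.249 0.908 0.337
outer loop
vertex 1.995 -2.44 -1.765
vertex 2.535 -2.695 -1.478
vertex 2.566 -2.472 -2.101
endloop
endfacet
facet normal -0.110 0.954 -0.278
outer loop
vertex 1.995 -2.44 -1.765
vertex 2.566 -2.472 -2.101
vertex 1.995 -2.625 -2.401
endloop
endfacet
facet normal -0.744 0.642 -0.187
outer loop
vertex 1.995 -2.44 -1.765
vertex 1.995 -2.625 -2.401
vertex 1.612 -2.942 -1.964
endloop
endfacet
facet normal -0.778 0.402 0.484
outer loop
vertex 1.995 -2.44 -1.765
vertex 1.612 -2.942 -1.964
vertex 1.945 -2.985 -1.393
endloop
endfacet
facet normal 0.831 0.509 0.223
outer loop
vertex 2.566 -2.472 -2.101
vertex 2.535 -2.695 -1.478
vertex 2.868 -3.038 -1.936
endloop
endfacet
facet normal 0.163 -0.044 0.986
outer loop
vertex 2.535 -2.695 -1.478
vertex 1.945 -2.985 -1.393
vertex 2.485 -3.355 -1.499
endloop
endfacet
facet normal -0.831 -0.309 0.462
outer loop
vertex 1.945 -2.985 -1.393
vertex 1.612 -2.942 -1.964
vertex 1.914 -3.508 -1.799
endloop
endfacet
facet normal -0.777 0.079 -0.624
outer loop
vertex 1.612 -2.942 -1.964
vertex 1.995 -2.625 -2.401
vertex 1.945 -3.285 -2.422
endloop
endfacet
facet normal 0.249 0.585 -0.772
outer loop
vertex 1.995 -2.625 -2.401
vertex 2.566 -2.472 -2.101
vertex 2.535 -2.995 -2.507
endloop
endfacet
facet normal 0.744 -0.642 0.187
outer loop
vertex 2.485 -3.54 -2.135
vertex 2.868 -3.038 -1.936
vertex 2.485 -3.355 -1.499
endloop
endfacet
facet normal 0.110 -0.954 0.278
outer loop
vertex 2.485 -3.54 -2.135
vertex 2.485 -3.355 -1.499
vertex 1.914 -3.508 -1.799
endloop
endfacet
facet normal -0.249 -0.908 -0.337
outer loop
vertex 2.485 -3.54 -2.135
vertex 1.914 -3.508 -1.799
vertex 1.945 -3.285 -2.422
endloop
endfacet
facet normal 0.162 -0.566 -0.808
outer loop
vertex 2.485 -3.54 -2.135
vertex 1.945 -3.285 -2.422
vertex 2.535 -2.995 -2.507
endloop
endfacet
facet normal 0.778 -0.402 -0.484
outer loop
vertex 2.485 -3.54 -2.135
vertex 2.535 -2.995 -2.507
vertex 2.868 -3.038 -1.936
endloop
endfacet
facet normal 0.777 -0.079 0.624
outer loop
vertex 2.485 -3.355 -1.499
vertex 2.868 -3.038 -1.936
vertex 2.535 -2.695 -1.478
endloop
endfacet
facet normal -0.249 -0.585 0.772
outer loop
vertex 1.914 -3.508 -1.799
vertex 2.485 -3.355 -1.499
vertex 1.945 -2.985 -1.393
endloop
endfacet
facet normal -0.831 -0.509 -0.223
outer loop
vertex 1.945 -3.285 -2.422
vertex 1.914 -3.508 -1.799
vertex 1.612 -2.942 -1.964
endloop
endfacet
facet normal -0.163 0.044 -0.986
outer loop
vertex 2.535 -2.995 -2.507
vertex 1.945 -3.285 -2.422
vertex 1.995 -2.625 -2.401
endloop
endfacet
facet normal 0.831 0.309 -0.462
outer loop
vertex 2.868 -3.038 -1.936
vertex 2.535 -2.995 -2.507
vertex 2.566 -2.472 -2.101
endloop
endfacet
facet normal 0.462 -0.055 -0.885
outer loop
vertex -2.255 0.275 2.199
vertex -3.004 0.092 1.819
vertex -2.574 0.815 1.999
endloop
endfacet
facet normal 0.301 0.483 0.822
outer loop
vertex -2.255 0.275 2.199
vertex -2.574 0.815 1.999
vertex -3.476 0.148 2.721
endloop
endfacet
facet normal 0.463 -0.055 -0.885
outer loop
vertex -2.574 0.815 1.999
vertex -3.004 0.092 1.819
vertex -3.145 0.931 1.693
endloop
endfacet
facet normal -0.141 0.809 0.571
outer loop
vertex -2.574 0.815 1.999
vertex -3.145 0.931 1.693
vertex -3.476 0.148 2.721
endloop
endfacet
facet normal 0.462 -0.055 -0.885
outer loop
vertex -3.145 0.931 1.693
vertex -3.004 0.092 1.819
vertex -3.634 0.556 1.461
endloop
endfacet
facet normal -0.666 0.681 0.304
outer loop
vertex -3.145 0.931 1.693
vertex -3.634 0.556 1.461
vertex -3.476 0.148 2.721
endloop
endfacet
facet normal 0.463 -0.054 -0.885
outer loop
vertex -3.634 0.556 1.461
vertex -3.004 0.092 1.819
vertex -3.754 -0.09 1.438
endloop
endfacet
facet normal -0.969 0.174 0.178
outer loop
vertex -3.634 0.556 1.461
vertex -3.754 -0.09 1.438
vertex -3.476 0.148 2.721
endloop
endfacet
facet normal 0.463 -0.054 -0.885
outer loop
vertex -3.754 -0.09 1.438
vertex -3.004 0.092 1.819
vertex -3.434 -0.63 1.638
endloop
endfacet
facet normal -0.869 -0.417 0.266
outer loop
vertex -3.754 -0.09 1.438
vertex -3.434 -0.63 1.638
vertex -3.476 0.148 2.721
endloop
endfacet
facet normal 0.463 -0.054 -0.885
outer loop
vertex -3.434 -0.63 1.638
vertex -3.004 0.092 1.819
vertex -2.863 -0.747 1.944
endloop
endfacet
facet normal -0.429 -0.742 0.516
outer loop
vertex -3.434 -0.63 1.638
vertex -2.863 -0.747 1.944
vertex -3.476 0.148 2.721
endloop
endfacet
facet normal 0.462 -0.054 -0.885
outer loop
vertex -2.863 -0.747 1.944
vertex -3.004 0.092 1.819
vertex -2.375 -0.372 2.176
endloop
endfacet
facet normal 0.098 -0.613 0.784
outer loop
vertex -2.863 -0.747 1.944
vertex -2.375 -0.372 2.176
vertex -3.476 0.148 2.721
endloop
endfacet
facet normal 0.462 -0.054 -0.885
outer loop
vertex -2.375 -0.372 2.176
vertex -3.004 0.092 1.819
vertex -2.255 0.275 2.199
endloop
endfacet
facet normal 0.400 -0.107 0.910
outer loop
vertex -2.375 -0.372 2.176
vertex -2.255 0.275 2.199
vertex -3.476 0.148 2.721
endloop
endfacet

endsolid


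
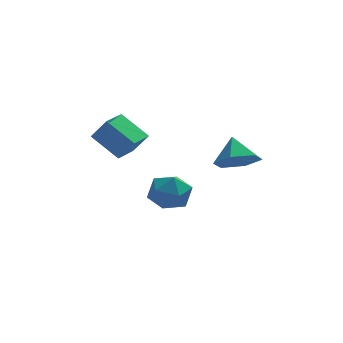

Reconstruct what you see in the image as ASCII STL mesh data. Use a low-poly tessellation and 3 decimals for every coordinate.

solid 
facet normal -0.661 0.482 0.576
outer loop
vertex -2.179 -1.903 1.491
vertex -1.531 -0.909 1.402
vertex -2.799 -1.586 0.514
endloop
endfacet
facet normal -0.544 -0.836 0.074
outer loop
vertex -1.749 -2.351 -0.402
vertex -2.179 -1.903 1.491
vertex -2.799 -1.586 0.514
endloop
endfacet
facet normal -0.661 0.482 0.576
outer loop
vertex -2.799 -1.586 0.514
vertex -1.531 -0.909 1.402
vertex -2.151 -0.591 0.425
endloop
endfacet
facet normal -0.517 0.264 -0.814
outer loop
vertex -2.151 -0.591 0.425
vertex -1.749 -2.351 -0.402
vertex -2.799 -1.586 0.514
endloop
endfacet
facet normal 0.517 -0.264 0.814
outer loop
vertex -2.179 -1.903 1.491
vertex -0.481 -1.674 0.486
vertex -1.531 -0.909 1.402
endloop
endfacet
facet normal -0.545 -0.835 0.074
outer loop
vertex -1.129 -2.669 0.575
vertex -2.179 -1.903 1.491
vertex -1.749 -2.351 -0.402
endloop
endfacet
facet normal 0.517 -0.264 0.814
outer loop
vertex -1.129 -2.669 0.575
vertex -0.481 -1.674 0.486
vertex -2.179 -1.903 1.491
endloop
endfacet
facet normal 0.545 0.836 -0.074
outer loop
vertex -1.531 -0.909 1.402
vertex -0.481 -1.674 0.486
vertex -2.151 -0.591 0.425
endloop
endfacet
facet normal -0.517 0.264 -0.814
outer loop
vertex -1.101 -1.357 -0.491
vertex -1.749 -2.351 -0.402
vertex -2.151 -0.591 0.425
endloop
endfacet
facet normal 0.545 0.835 -0.074
outer loop
vertex -2.151 -0.591 0.425
vertex -0.481 -1.674 0.486
vertex -1.101 -1.357 -0.491
endloop
endfacet
facet normal 0.660 -0.482 -0.576
outer loop
vertex -1.101 -1.357 -0.491
vertex -1.129 -2.669 0.575
vertex -1.749 -2.351 -0.402
endloop
endfacet
facet normal 0.661 -0.482 -0.576
outer loop
vertex -0.481 -1.674 0.486
vertex -1.129 -2.669 0.575
vertex -1.101 -1.357 -0.491
endloop
endfacet
facet normal 0.102 -0.688 -0.719
outer loop
vertex 3.52 -3.865 0.309
vertex 2.917 -3.324 -0.294
vertex 3.915 -3.166 -0.304
endloop
endfacet
facet normal 0.706 0.197 0.680
outer loop
vertex 3.52 -3.865 0.309
vertex 3.915 -3.166 -0.304
vertex 2.783 -2.416 0.654
endloop
endfacet
facet normal 0.102 -0.688 -0.719
outer loop
vertex 3.915 -3.166 -0.304
vertex 2.917 -3.324 -0.294
vertex 3.312 -2.625 -0.907
endloop
endfacet
facet normal 0.607 0.788 0.100
outer loop
vertex 3.915 -3.166 -0.304
vertex 3.312 -2.625 -0.907
vertex 2.783 -2.416 0.654
endloop
endfacet
facet normal 0.102 -0.688 -0.718
outer loop
vertex 3.312 -2.625 -0.907
vertex 2.917 -3.324 -0.294
vertex 2.314 -2.783 -0.898
endloop
endfacet
facet normal -0.155 0.971 -0.183
outer loop
vertex 3.312 -2.625 -0.907
vertex 2.314 -2.783 -0.898
vertex 2.783 -2.416 0.654
endloop
endfacet
facet normal 0.102 -0.688 -0.718
outer loop
vertex 2.314 -2.783 -0.898
vertex 2.917 -3.324 -0.294
vertex 1.92 -3.482 -0.284
endloop
endfacet
facet normal -0.819 0.562 0.115
outer loop
vertex 2.314 -2.783 -0.898
vertex 1.92 -3.482 -0.284
vertex 2.783 -2.416 0.654
endloop
endfacet
facet normal 0.102 -0.688 -0.719
outer loop
vertex 1.92 -3.482 -0.284
vertex 2.917 -3.324 -0.294
vertex 2.523 -4.023 0.319
endloop
endfacet
facet normal -0.719 -0.028 0.694
outer loop
vertex 1.92 -3.482 -0.284
vertex 2.523 -4.023 0.319
vertex 2.783 -2.416 0.654
endloop
endfacet
facet normal 0.102 -0.688 -0.719
outer loop
vertex 2.523 -4.023 0.319
vertex 2.917 -3.324 -0.294
vertex 3.52 -3.865 0.309
endloop
endfacet
facet normal 0.043 -0.211 0.977
outer loop
vertex 2.523 -4.023 0.319
vertex 3.52 -3.865 0.309
vertex 2.783 -2.416 0.654
endloop
endfacet
facet normal -0.048 0.441 0.896
outer loop
vertex 0.667 -1.351 -2.074
vertex -0.287 -1.664 -1.971
vertex 0.472 -2.244 -1.645
endloop
endfacet
facet normal 0.618 0.227 0.753
outer loop
vertex 0.667 -1.351 -2.074
vertex 0.472 -2.244 -1.645
vertex 1.236 -2.155 -2.299
endloop
endfacet
facet normal 0.826 0.543 0.148
outer loop
vertex 0.667 -1.351 -2.074
vertex 1.236 -2.155 -2.299
vertex 0.949 -1.52 -3.029
endloop
endfacet
facet normal 0.290 0.953 -0.083
outer loop
vertex 0.667 -1.351 -2.074
vertex 0.949 -1.52 -3.029
vertex 0.007 -1.216 -2.826
endloop
endfacet
facet normal -0.251 0.890 0.380
outer loop
vertex 0.667 -1.351 -2.074
vertex 0.007 -1.216 -2.826
vertex -0.287 -1.664 -1.971
endloop
endfacet
facet normal 0.603 -0.477 0.639
outer loop
vertex 1.236 -2.155 -2.299
vertex 0.472 -2.244 -1.645
vertex 0.633 -2.964 -2.334
endloop
endfacet
facet normal -0.473 -0.130 0.871
outer loop
vertex 0.472 -2.244 -1.645
vertex -0.287 -1.664 -1.971
vertex -0.309 -2.66 -2.131
endloop
endfacet
facet normal -0.802 0.596 0.037
outer loop
vertex -0.287 -1.664 -1.971
vertex 0.007 -1.216 -2.826
vertex -0.596 -2.025 -2.861
endloop
endfacet
facet normal 0.072 0.698 -0.713
outer loop
vertex 0.007 -1.216 -2.826
vertex 0.949 -1.52 -3.029
vertex 0.168 -1.936 -3.515
endloop
endfacet
facet normal 0.940 0.034 -0.340
outer loop
vertex 0.949 -1.52 -3.029
vertex 1.236 -2.155 -2.299
vertex 0.927 -2.516 -3.189
endloop
endfacet
facet normal -0.290 -0.953 0.083
outer loop
vertex -0.027 -2.829 -3.086
vertex 0.633 -2.964 -2.334
vertex -0.309 -2.66 -2.131
endloop
endfacet
facet normal -0.826 -0.543 -0.148
outer loop
vertex -0.027 -2.829 -3.086
vertex -0.309 -2.66 -2.131
vertex -0.596 -2.025 -2.861
endloop
endfacet
facet normal -0.618 -0.227 -0.753
outer loop
vertex -0.027 -2.829 -3.086
vertex -0.596 -2.025 -2.861
vertex 0.168 -1.936 -3.515
endloop
endfacet
facet normal 0.048 -0.441 -0.896
outer loop
vertex -0.027 -2.829 -3.086
vertex 0.168 -1.936 -3.515
vertex 0.927 -2.516 -3.189
endloop
endfacet
facet normal 0.251 -0.890 -0.380
outer loop
vertex -0.027 -2.829 -3.086
vertex 0.927 -2.516 -3.189
vertex 0.633 -2.964 -2.334
endloop
endfacet
facet normal -0.072 -0.698 0.713
outer loop
vertex -0.309 -2.66 -2.131
vertex 0.633 -2.964 -2.334
vertex 0.472 -2.244 -1.645
endloop
endfacet
facet normal -0.940 -0.034 0.340
outer loop
vertex -0.596 -2.025 -2.861
vertex -0.309 -2.66 -2.131
vertex -0.287 -1.664 -1.971
endloop
endfacet
facet normal -0.603 0.477 -0.639
outer loop
vertex 0.168 -1.936 -3.515
vertex -0.596 -2.025 -2.861
vertex 0.007 -1.216 -2.826
endloop
endfacet
facet normal 0.473 0.130 -0.871
outer loop
vertex 0.927 -2.516 -3.189
vertex 0.168 -1.936 -3.515
vertex 0.949 -1.52 -3.029
endloop
endfacet
facet normal 0.802 -0.596 -0.037
outer loop
vertex 0.633 -2.964 -2.334
vertex 0.927 -2.516 -3.189
vertex 1.236 -2.155 -2.299
endloop
endfacet

endsolid
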